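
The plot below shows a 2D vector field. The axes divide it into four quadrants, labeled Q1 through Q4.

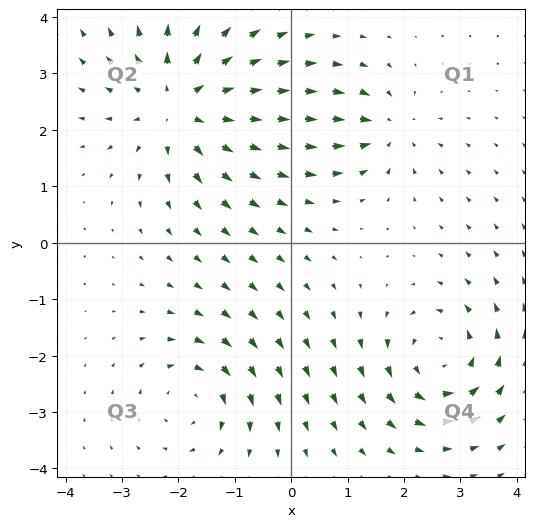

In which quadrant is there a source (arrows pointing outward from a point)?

Q2

The source sits at approximately (-2.0, 2.4), which lies in quadrant Q2. The divergence there is about +5, positive as expected for a source.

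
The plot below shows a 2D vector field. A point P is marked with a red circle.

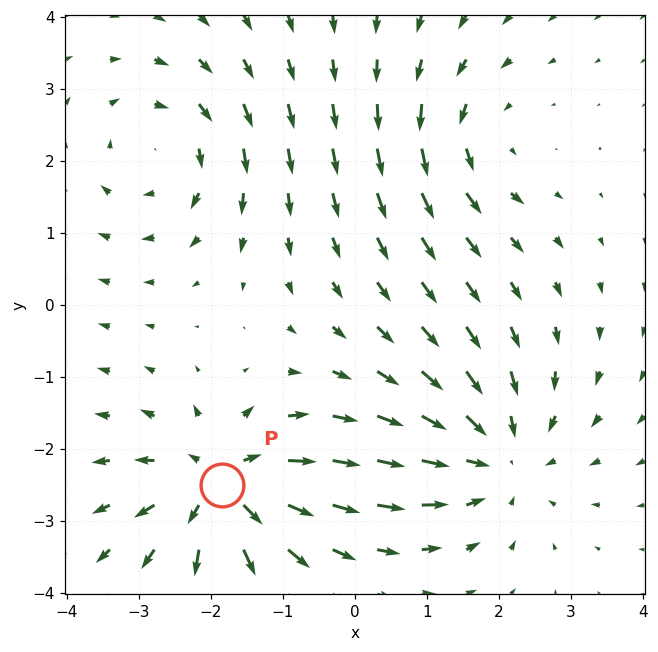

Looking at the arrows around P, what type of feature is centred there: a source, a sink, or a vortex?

At P (-1.8, -2.5) the arrows spread outward. Divergence about +6, curl ≈0 — positive divergence with near-zero curl is a source.

source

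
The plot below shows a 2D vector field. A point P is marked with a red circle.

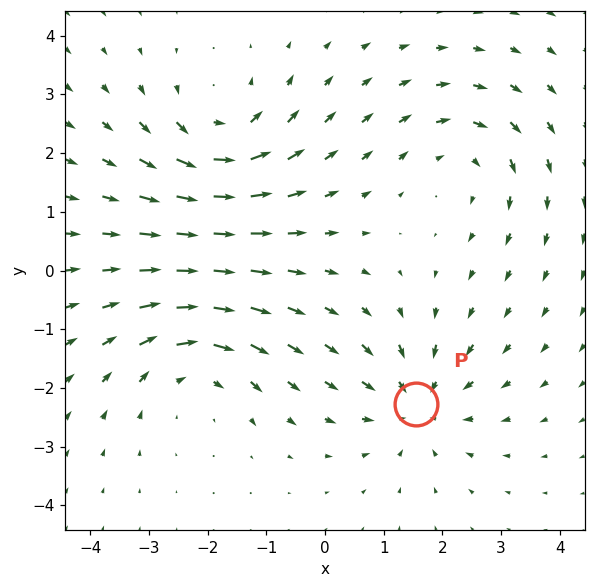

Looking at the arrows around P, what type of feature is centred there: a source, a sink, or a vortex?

sink

At P (1.6, -2.3) the arrows converge inward. Divergence about -4, curl ≈0 — negative divergence with near-zero curl is a sink.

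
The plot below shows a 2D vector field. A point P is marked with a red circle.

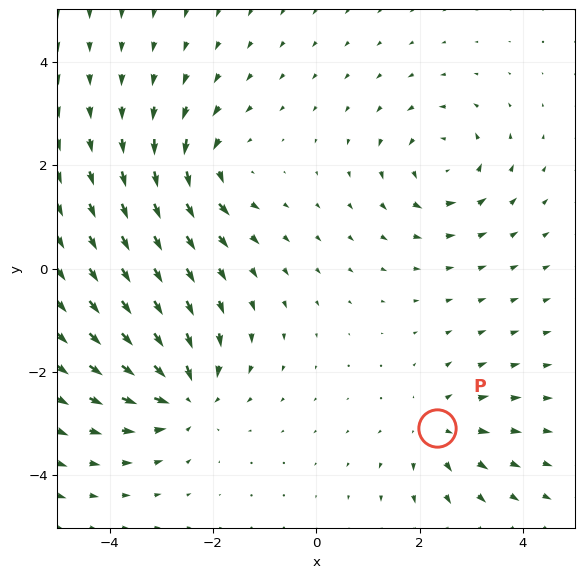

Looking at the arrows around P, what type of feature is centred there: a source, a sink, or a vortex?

source

At P (2.3, -3.1) the arrows spread outward. Divergence about +3, curl ≈0 — positive divergence with near-zero curl is a source.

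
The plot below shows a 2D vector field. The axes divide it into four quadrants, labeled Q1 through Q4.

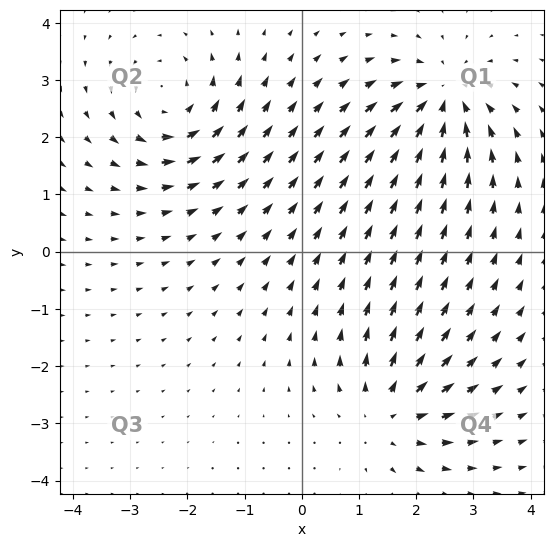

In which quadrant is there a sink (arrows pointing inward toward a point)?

Q1

The sink sits at approximately (2.5, 2.7), which lies in quadrant Q1. The divergence there is about -5, negative as expected for a sink.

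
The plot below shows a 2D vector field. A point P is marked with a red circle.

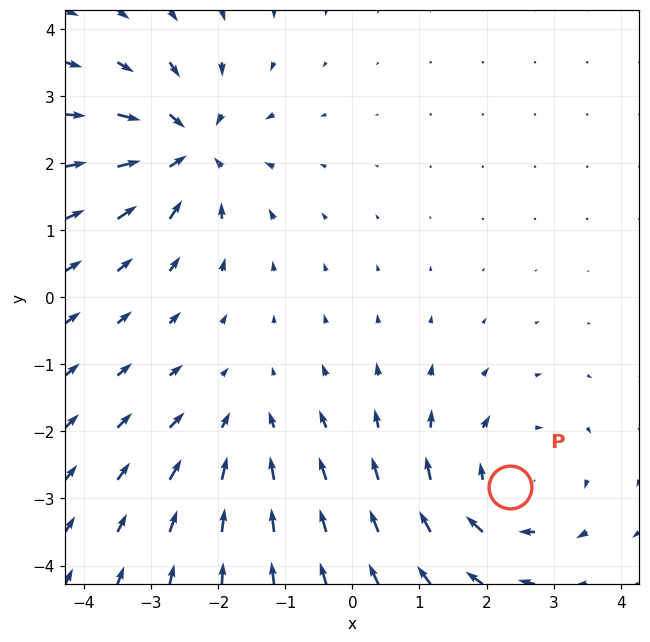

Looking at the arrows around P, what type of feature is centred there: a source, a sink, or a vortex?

vortex

At P (2.4, -2.8) the arrows circulate clockwise. Divergence ≈0, curl about -4 — near-zero divergence with nonzero curl is a vortex.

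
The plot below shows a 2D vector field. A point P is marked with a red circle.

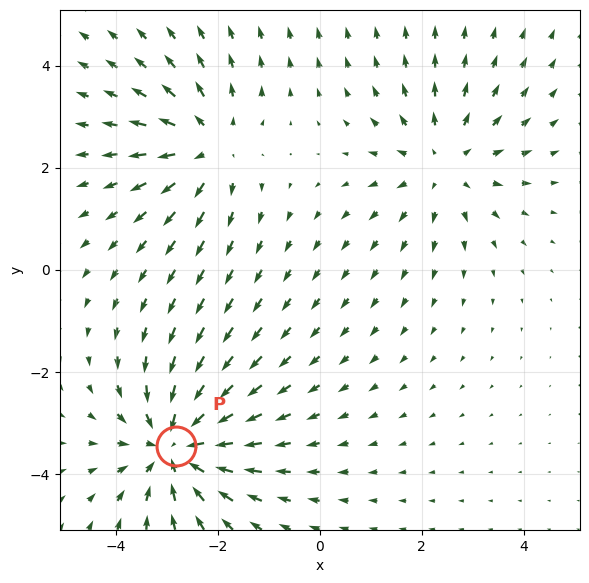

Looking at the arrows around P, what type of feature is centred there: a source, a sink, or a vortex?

At P (-2.8, -3.5) the arrows converge inward. Divergence about -4, curl ≈0 — negative divergence with near-zero curl is a sink.

sink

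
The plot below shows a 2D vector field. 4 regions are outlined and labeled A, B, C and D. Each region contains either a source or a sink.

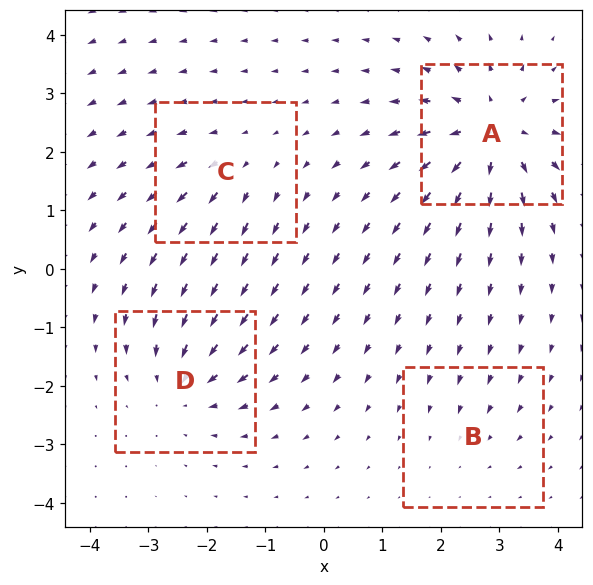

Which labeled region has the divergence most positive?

A

Divergence at each region's feature centre — A: about +7, B: about -2, C: about +3, D: about -5. Region A is most positive.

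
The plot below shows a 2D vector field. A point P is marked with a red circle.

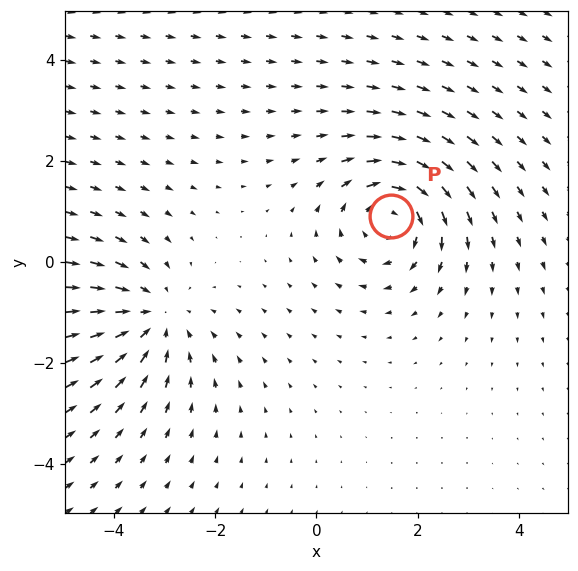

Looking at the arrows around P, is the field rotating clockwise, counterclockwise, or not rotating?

Near P at (1.5, 0.9) the arrows circulate clockwise. The curl (z-component) there is about -4; negative curl means clockwise rotation.

clockwise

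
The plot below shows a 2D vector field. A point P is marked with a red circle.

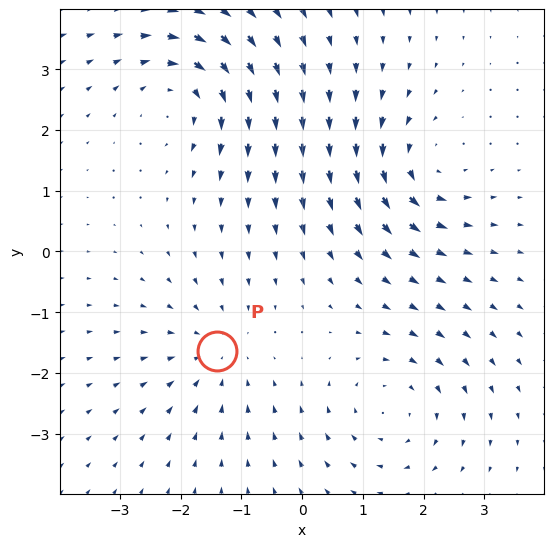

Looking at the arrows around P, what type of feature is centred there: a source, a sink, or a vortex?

At P (-1.4, -1.6) the arrows converge inward. Divergence about -3, curl ≈0 — negative divergence with near-zero curl is a sink.

sink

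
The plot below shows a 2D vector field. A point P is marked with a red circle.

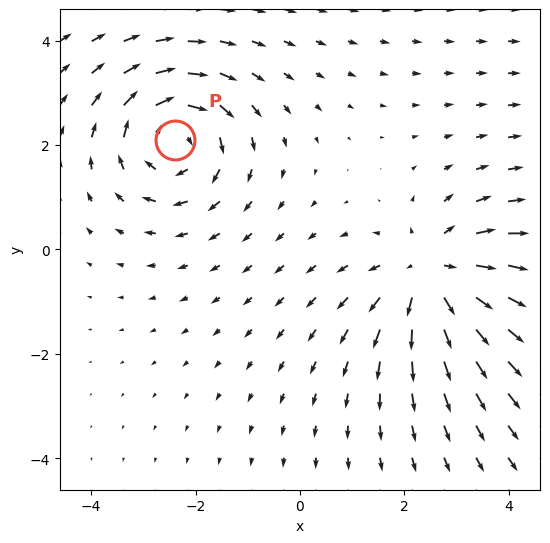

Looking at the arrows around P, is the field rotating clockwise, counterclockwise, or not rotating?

Near P at (-2.4, 2.1) the arrows circulate clockwise. The curl (z-component) there is about -4; negative curl means clockwise rotation.

clockwise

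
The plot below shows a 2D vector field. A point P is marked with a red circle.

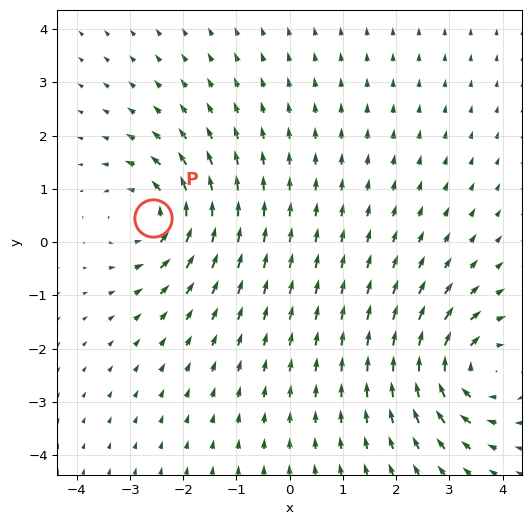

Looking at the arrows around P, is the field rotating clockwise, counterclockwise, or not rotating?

counterclockwise

Near P at (-2.6, 0.5) the arrows circulate counterclockwise. The curl (z-component) there is about +5; positive curl means counterclockwise rotation.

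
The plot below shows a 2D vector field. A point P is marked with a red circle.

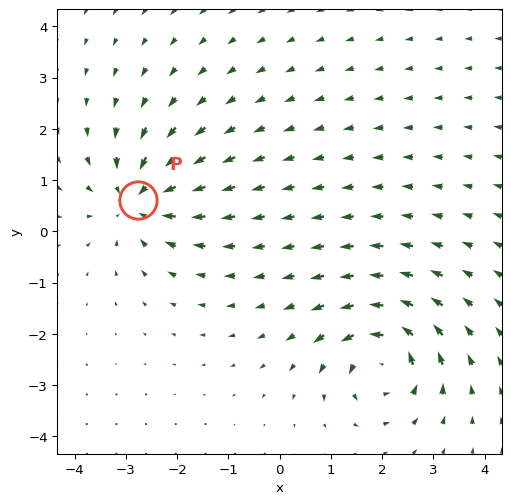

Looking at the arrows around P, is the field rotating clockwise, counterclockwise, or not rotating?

Near P at (-2.8, 0.6) the arrows show no circulation. The curl there is ≈0.

not rotating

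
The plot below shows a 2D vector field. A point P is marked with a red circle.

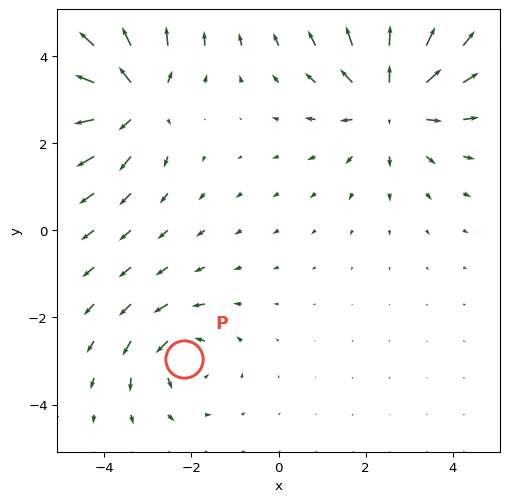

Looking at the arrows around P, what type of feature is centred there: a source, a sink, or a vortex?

vortex

At P (-2.2, -3.0) the arrows circulate counterclockwise. Divergence ≈0, curl about +3 — near-zero divergence with nonzero curl is a vortex.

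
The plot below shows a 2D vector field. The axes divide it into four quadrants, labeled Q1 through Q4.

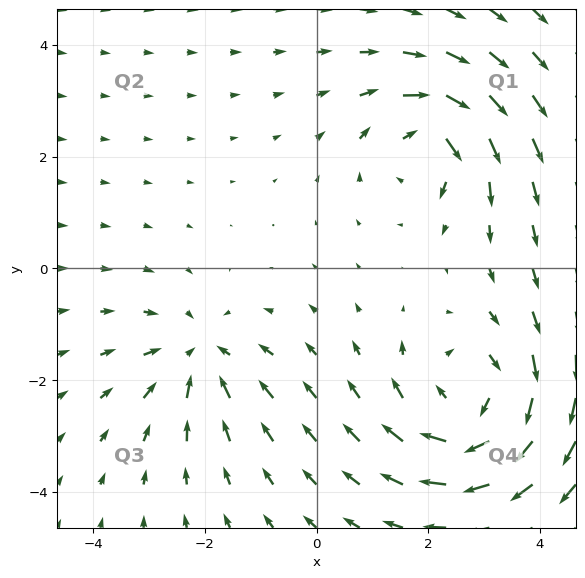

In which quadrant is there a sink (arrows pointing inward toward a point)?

Q3

The sink sits at approximately (-2.1, -1.6), which lies in quadrant Q3. The divergence there is about -3, negative as expected for a sink.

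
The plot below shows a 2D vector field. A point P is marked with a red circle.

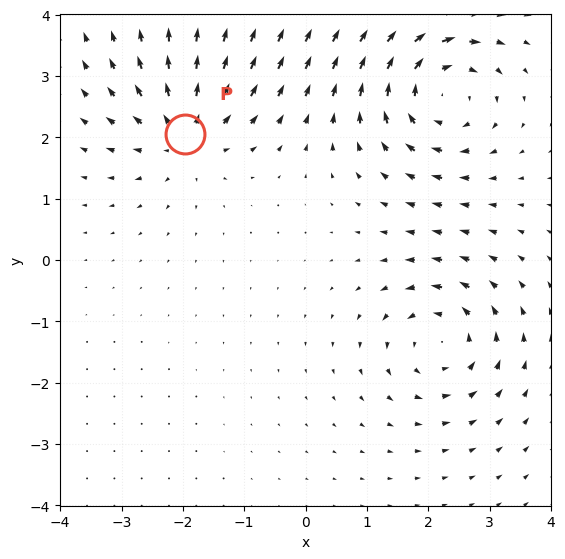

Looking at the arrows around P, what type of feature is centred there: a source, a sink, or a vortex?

source

At P (-2.0, 2.1) the arrows spread outward. Divergence about +4, curl ≈0 — positive divergence with near-zero curl is a source.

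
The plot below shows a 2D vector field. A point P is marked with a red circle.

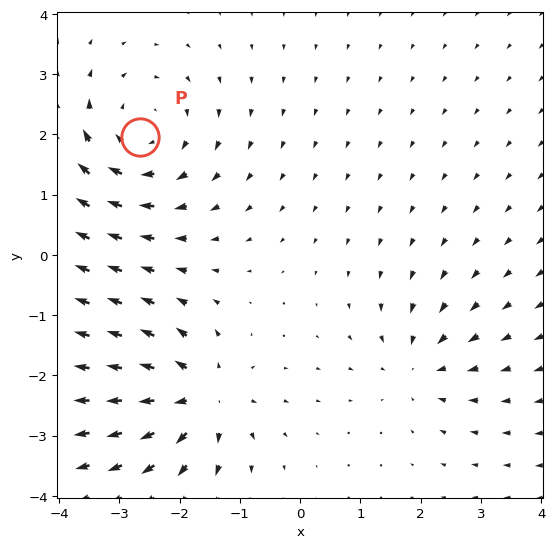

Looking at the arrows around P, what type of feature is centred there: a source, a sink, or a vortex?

vortex

At P (-2.7, 2.0) the arrows circulate clockwise. Divergence ≈0, curl about -4 — near-zero divergence with nonzero curl is a vortex.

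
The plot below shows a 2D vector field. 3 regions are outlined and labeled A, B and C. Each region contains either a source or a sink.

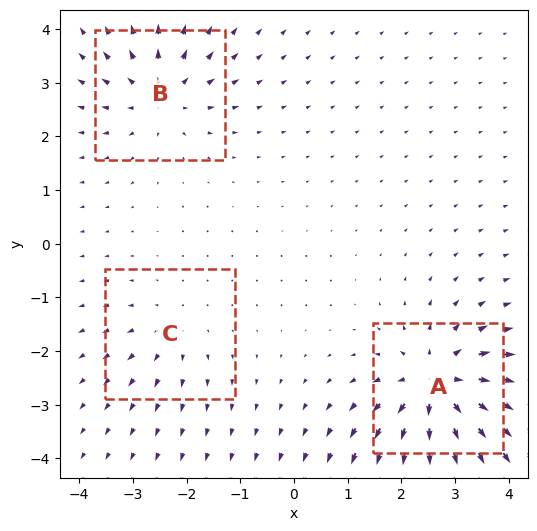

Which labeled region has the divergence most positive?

A

Divergence at each region's feature centre — A: about +6, B: about +4, C: about +2. Region A is most positive.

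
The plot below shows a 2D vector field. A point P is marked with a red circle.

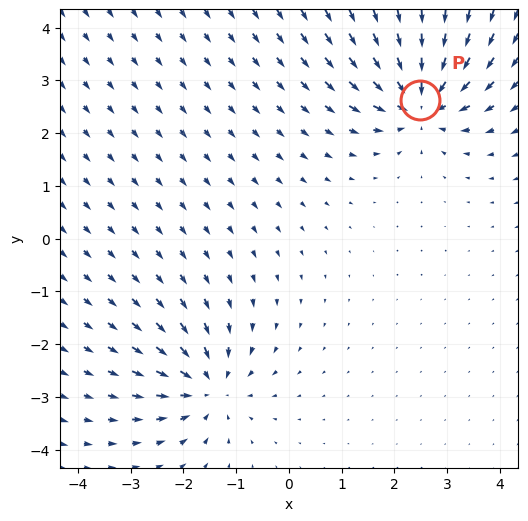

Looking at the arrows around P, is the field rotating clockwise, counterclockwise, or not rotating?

Near P at (2.5, 2.6) the arrows show no circulation. The curl there is ≈0.

not rotating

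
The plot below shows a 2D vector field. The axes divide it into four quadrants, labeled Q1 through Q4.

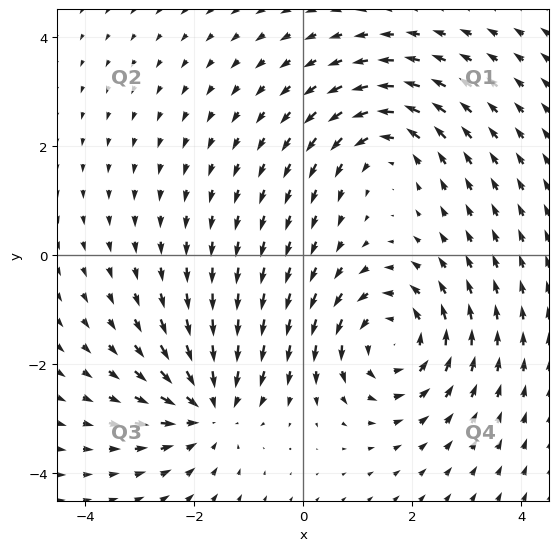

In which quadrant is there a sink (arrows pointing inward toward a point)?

Q3

The sink sits at approximately (-1.7, -2.8), which lies in quadrant Q3. The divergence there is about -4, negative as expected for a sink.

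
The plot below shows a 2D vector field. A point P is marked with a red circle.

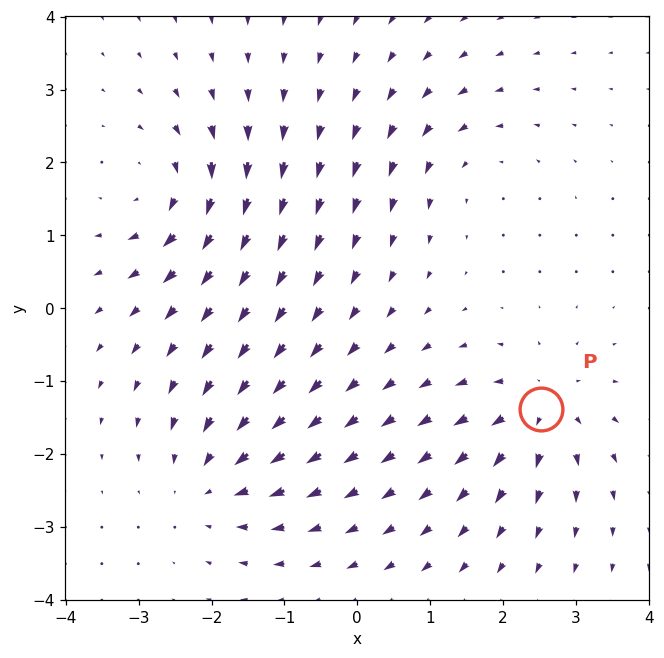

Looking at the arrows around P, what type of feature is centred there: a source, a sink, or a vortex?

source

At P (2.5, -1.4) the arrows spread outward. Divergence about +6, curl ≈0 — positive divergence with near-zero curl is a source.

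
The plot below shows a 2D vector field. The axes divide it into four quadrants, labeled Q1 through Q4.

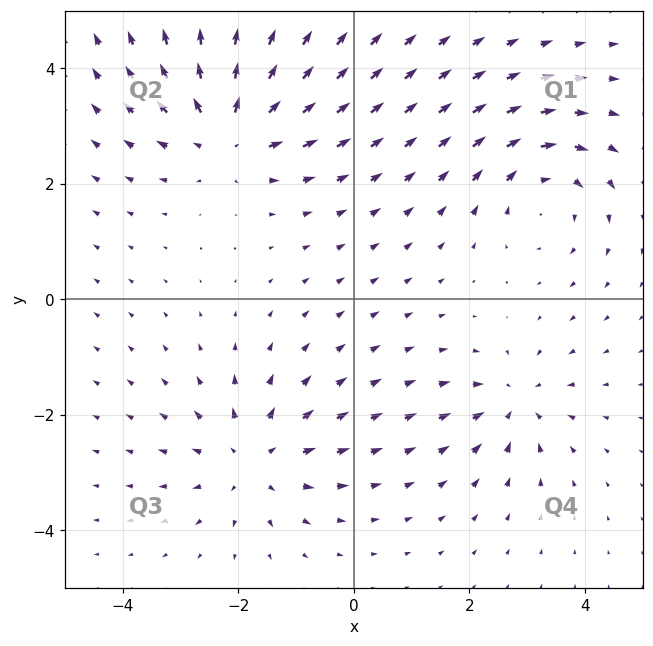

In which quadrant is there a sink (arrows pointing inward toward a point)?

Q4

The sink sits at approximately (2.8, -1.8), which lies in quadrant Q4. The divergence there is about -4, negative as expected for a sink.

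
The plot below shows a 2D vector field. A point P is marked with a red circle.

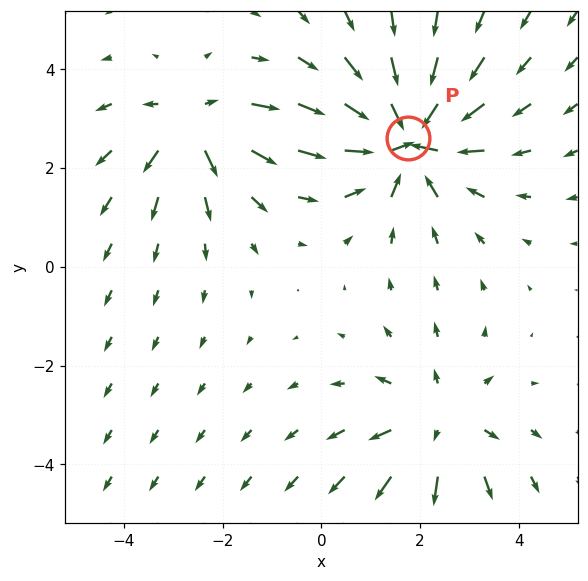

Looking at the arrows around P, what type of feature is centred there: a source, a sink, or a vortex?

At P (1.8, 2.6) the arrows converge inward. Divergence about -5, curl ≈0 — negative divergence with near-zero curl is a sink.

sink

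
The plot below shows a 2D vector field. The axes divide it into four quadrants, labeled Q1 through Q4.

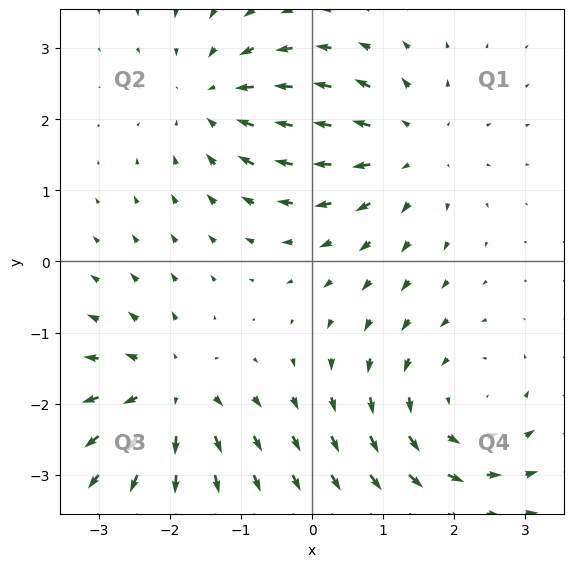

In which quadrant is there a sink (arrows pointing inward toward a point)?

Q2

The sink sits at approximately (-1.3, 2.3), which lies in quadrant Q2. The divergence there is about -4, negative as expected for a sink.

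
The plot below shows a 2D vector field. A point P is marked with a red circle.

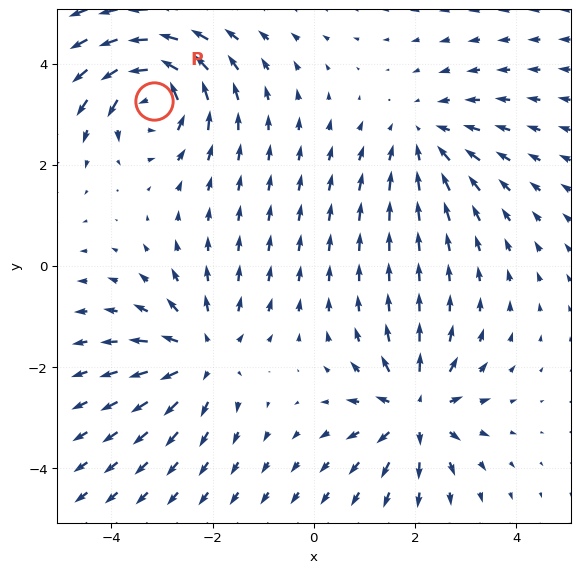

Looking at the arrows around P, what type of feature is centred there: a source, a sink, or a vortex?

At P (-3.2, 3.3) the arrows circulate counterclockwise. Divergence ≈0, curl about +5 — near-zero divergence with nonzero curl is a vortex.

vortex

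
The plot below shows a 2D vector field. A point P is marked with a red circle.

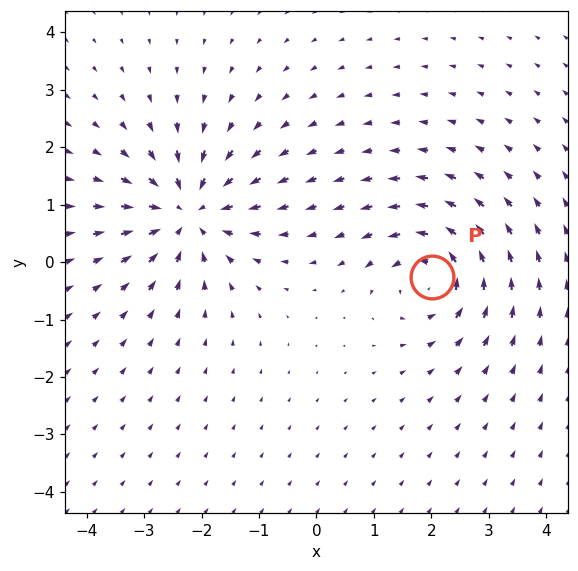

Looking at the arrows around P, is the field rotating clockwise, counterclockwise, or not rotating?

counterclockwise

Near P at (2.0, -0.3) the arrows circulate counterclockwise. The curl (z-component) there is about +5; positive curl means counterclockwise rotation.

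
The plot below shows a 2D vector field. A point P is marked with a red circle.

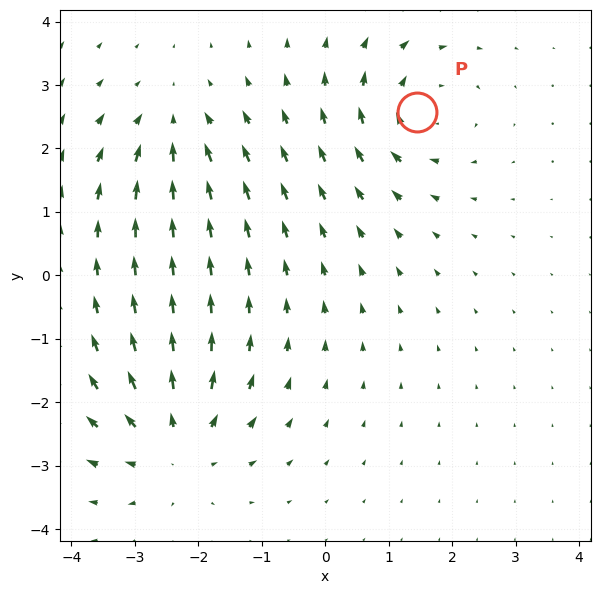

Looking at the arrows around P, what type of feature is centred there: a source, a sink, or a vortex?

At P (1.5, 2.6) the arrows circulate clockwise. Divergence ≈0, curl about -4 — near-zero divergence with nonzero curl is a vortex.

vortex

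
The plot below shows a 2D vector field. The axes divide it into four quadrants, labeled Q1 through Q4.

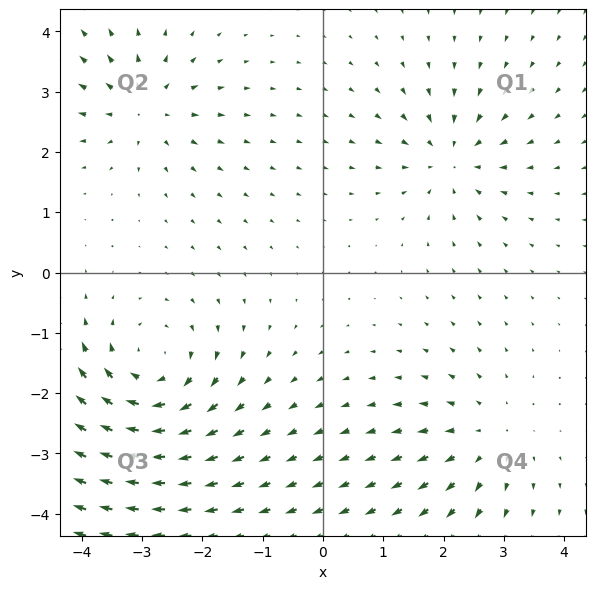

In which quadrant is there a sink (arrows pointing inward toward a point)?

Q1

The sink sits at approximately (2.1, 1.9), which lies in quadrant Q1. The divergence there is about -4, negative as expected for a sink.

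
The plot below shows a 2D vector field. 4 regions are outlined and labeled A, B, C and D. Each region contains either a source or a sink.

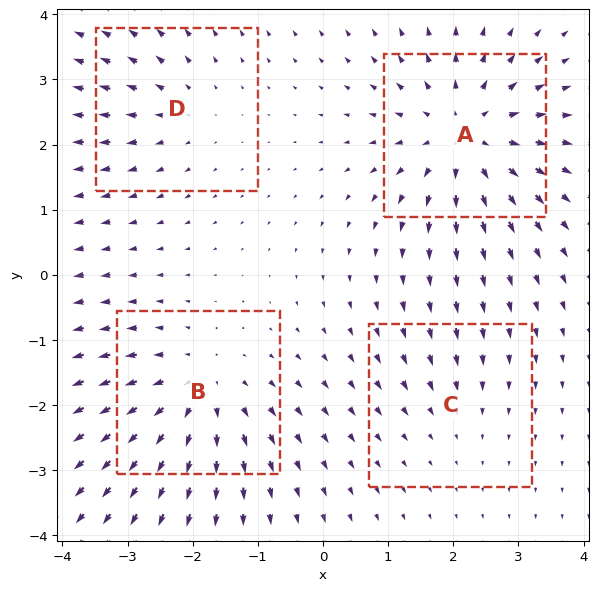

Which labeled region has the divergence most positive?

Divergence at each region's feature centre — A: about +6, B: about +5, C: about -2, D: about +3. Region A is most positive.

A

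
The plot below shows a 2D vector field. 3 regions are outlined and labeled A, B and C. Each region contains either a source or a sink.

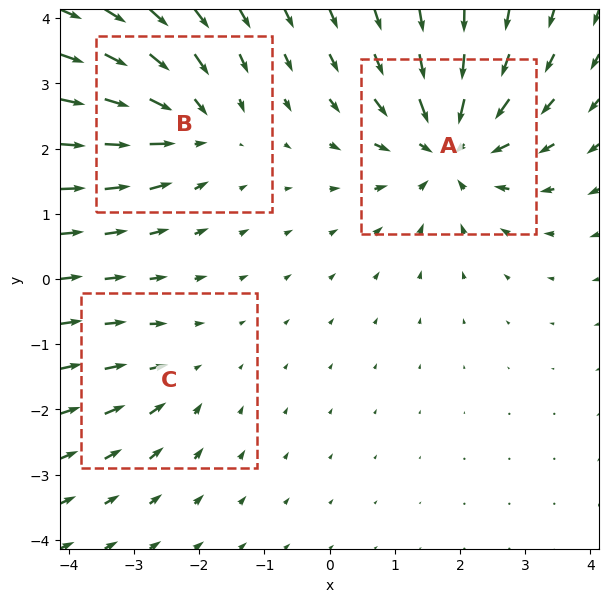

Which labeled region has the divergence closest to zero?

C

Divergence at each region's feature centre — A: about -5, B: about -4, C: about -2. Region C is closest to zero.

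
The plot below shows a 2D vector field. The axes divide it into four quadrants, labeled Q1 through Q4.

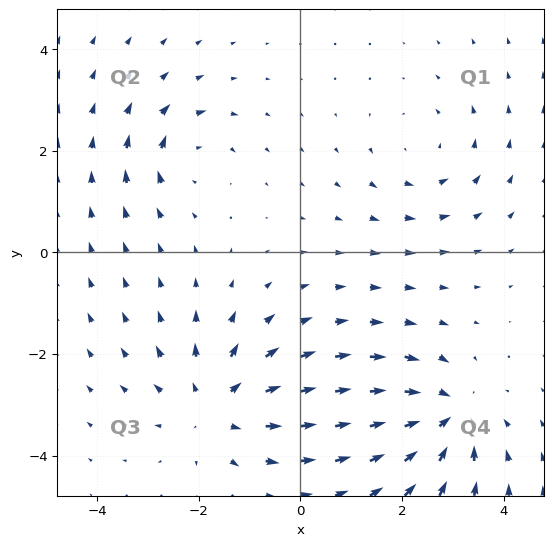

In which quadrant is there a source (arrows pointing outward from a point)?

Q3

The source sits at approximately (-1.6, -3.0), which lies in quadrant Q3. The divergence there is about +4, positive as expected for a source.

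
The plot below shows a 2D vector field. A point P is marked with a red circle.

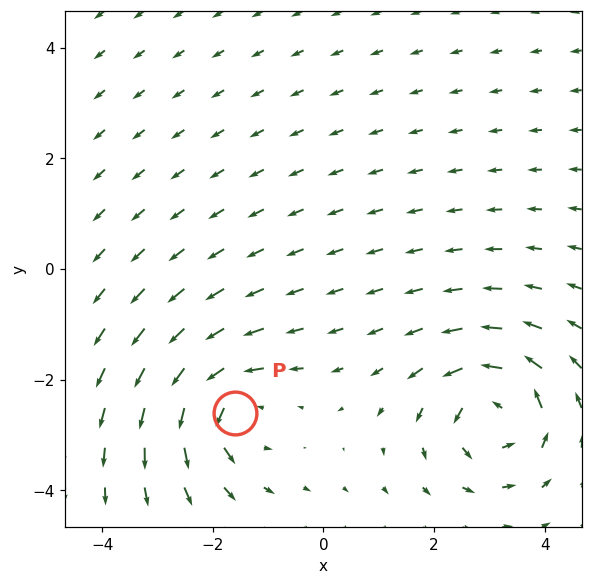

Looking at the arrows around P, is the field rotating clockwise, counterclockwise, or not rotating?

counterclockwise

Near P at (-1.6, -2.6) the arrows circulate counterclockwise. The curl (z-component) there is about +3; positive curl means counterclockwise rotation.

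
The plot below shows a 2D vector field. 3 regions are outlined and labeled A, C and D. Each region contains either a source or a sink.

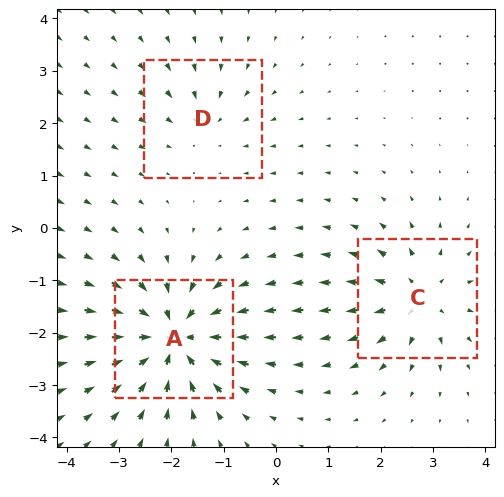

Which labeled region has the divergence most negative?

A

Divergence at each region's feature centre — A: about -6, C: about +4, D: about -2. Region A is most negative.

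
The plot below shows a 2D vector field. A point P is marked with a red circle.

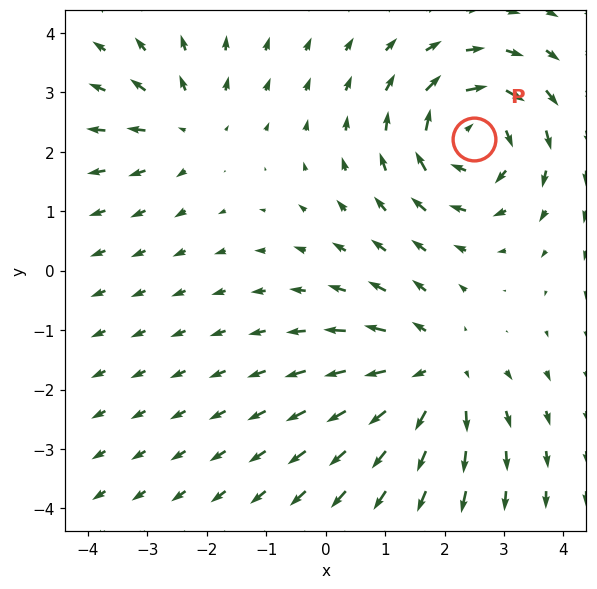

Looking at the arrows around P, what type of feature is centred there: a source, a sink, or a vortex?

vortex

At P (2.5, 2.2) the arrows circulate clockwise. Divergence ≈0, curl about -5 — near-zero divergence with nonzero curl is a vortex.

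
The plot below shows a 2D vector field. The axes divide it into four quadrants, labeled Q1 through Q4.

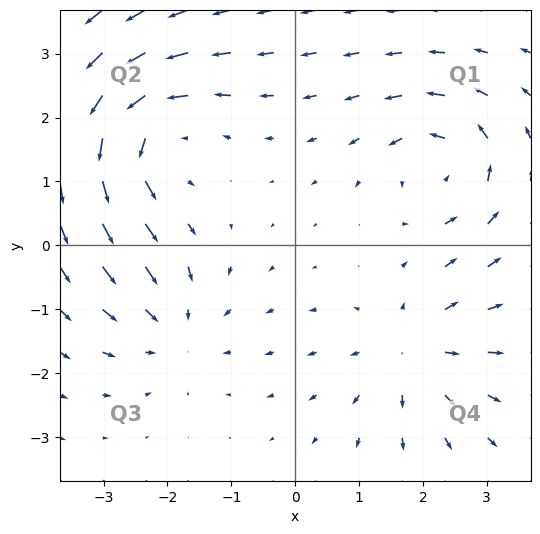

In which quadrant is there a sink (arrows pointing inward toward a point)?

The sink sits at approximately (-1.9, -1.3), which lies in quadrant Q3. The divergence there is about -3, negative as expected for a sink.

Q3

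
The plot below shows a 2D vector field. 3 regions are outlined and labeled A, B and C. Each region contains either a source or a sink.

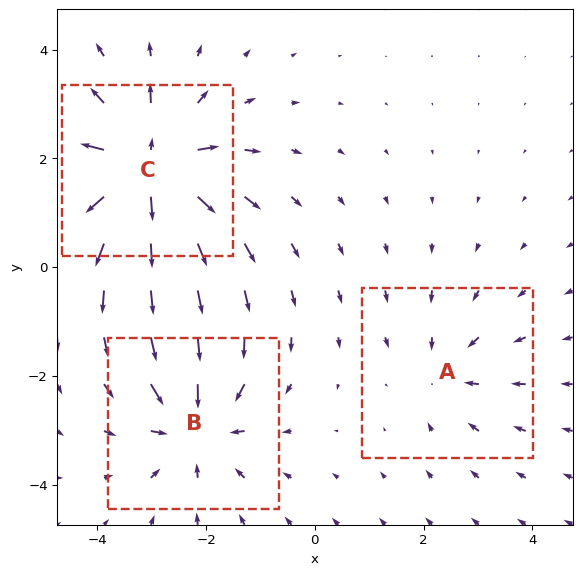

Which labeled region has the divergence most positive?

Divergence at each region's feature centre — A: about -2, B: about -4, C: about +5. Region C is most positive.

C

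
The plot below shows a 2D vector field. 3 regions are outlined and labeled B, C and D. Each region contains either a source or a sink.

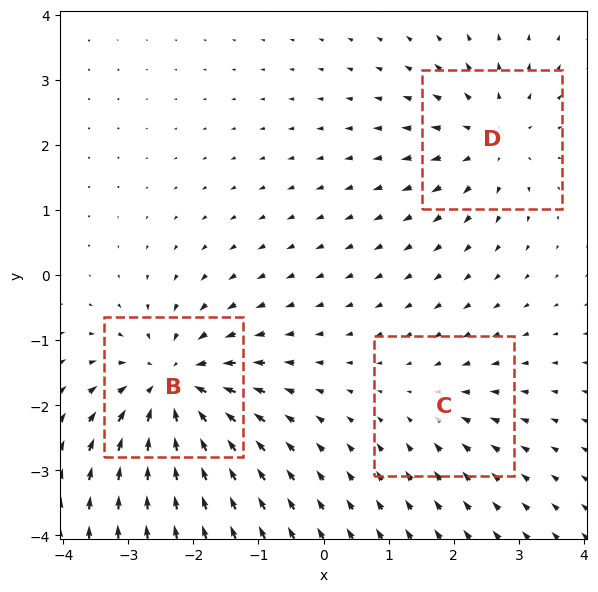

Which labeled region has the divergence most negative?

B

Divergence at each region's feature centre — B: about -5, C: about -2, D: about +4. Region B is most negative.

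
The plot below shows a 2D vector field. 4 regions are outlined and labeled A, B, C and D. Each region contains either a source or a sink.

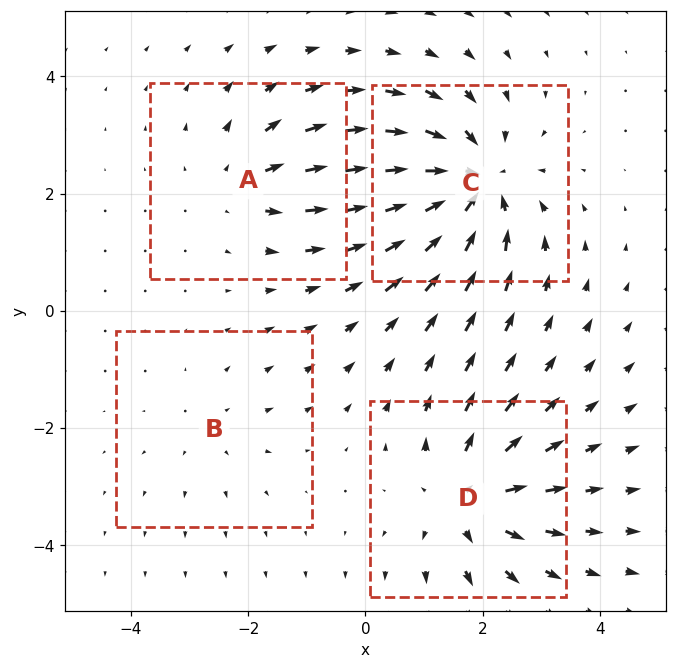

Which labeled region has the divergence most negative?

C

Divergence at each region's feature centre — A: about +3, B: about +2, C: about -6, D: about +5. Region C is most negative.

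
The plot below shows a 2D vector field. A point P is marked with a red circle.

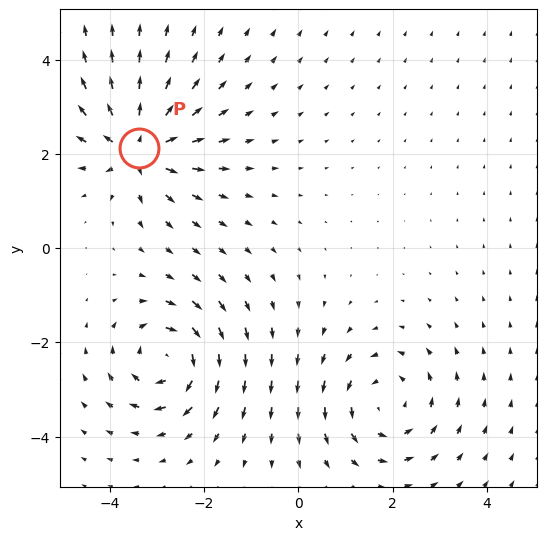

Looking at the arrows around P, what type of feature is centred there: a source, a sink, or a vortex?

At P (-3.4, 2.1) the arrows spread outward. Divergence about +6, curl ≈0 — positive divergence with near-zero curl is a source.

source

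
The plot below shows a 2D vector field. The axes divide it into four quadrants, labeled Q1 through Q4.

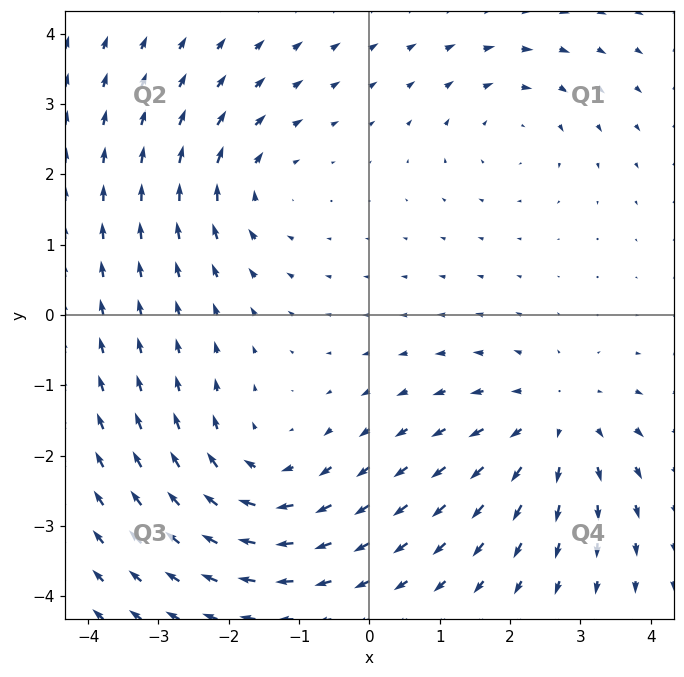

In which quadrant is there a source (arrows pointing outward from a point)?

Q4

The source sits at approximately (2.7, -1.5), which lies in quadrant Q4. The divergence there is about +4, positive as expected for a source.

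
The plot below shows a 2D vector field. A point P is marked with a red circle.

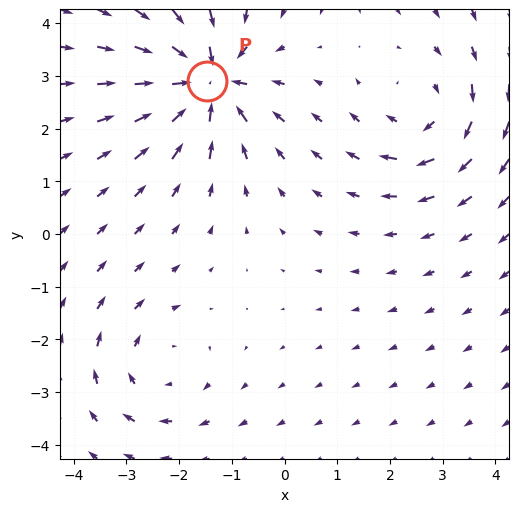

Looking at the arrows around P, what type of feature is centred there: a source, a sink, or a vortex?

At P (-1.5, 2.9) the arrows converge inward. Divergence about -6, curl ≈0 — negative divergence with near-zero curl is a sink.

sink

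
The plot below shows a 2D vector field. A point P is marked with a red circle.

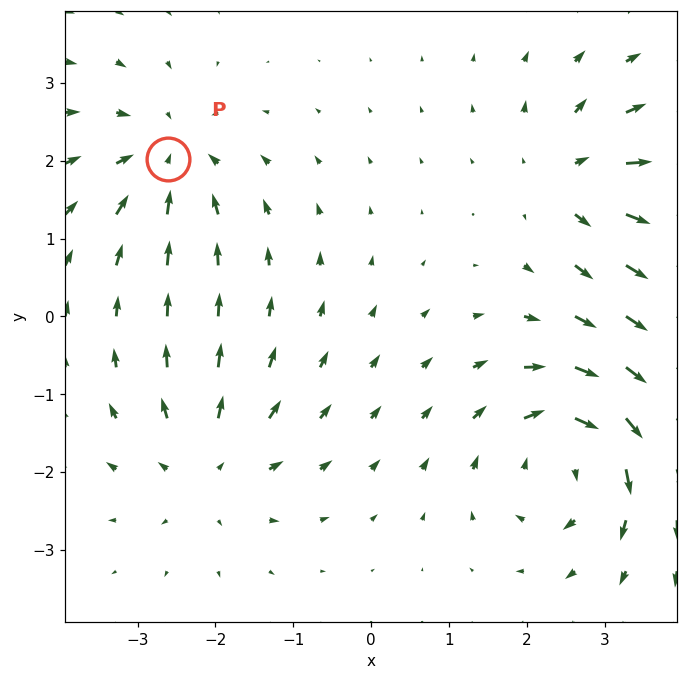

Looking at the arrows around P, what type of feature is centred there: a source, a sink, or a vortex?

sink

At P (-2.6, 2.0) the arrows converge inward. Divergence about -5, curl ≈0 — negative divergence with near-zero curl is a sink.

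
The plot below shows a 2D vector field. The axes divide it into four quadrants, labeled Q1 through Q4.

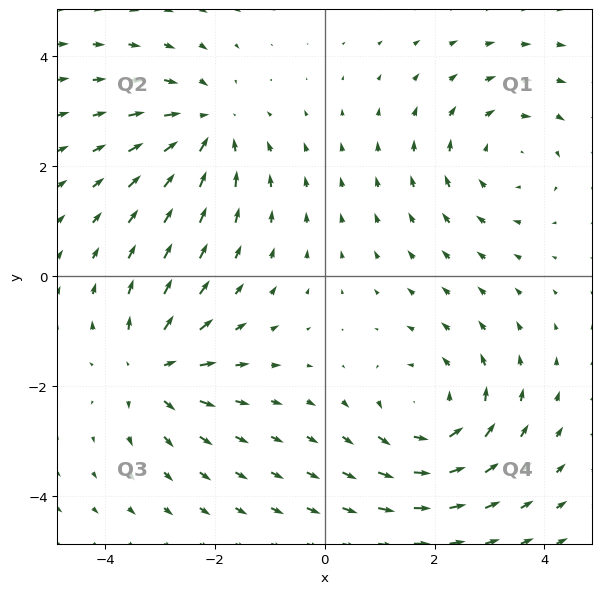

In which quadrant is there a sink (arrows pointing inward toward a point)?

The sink sits at approximately (-2.1, 2.7), which lies in quadrant Q2. The divergence there is about -4, negative as expected for a sink.

Q2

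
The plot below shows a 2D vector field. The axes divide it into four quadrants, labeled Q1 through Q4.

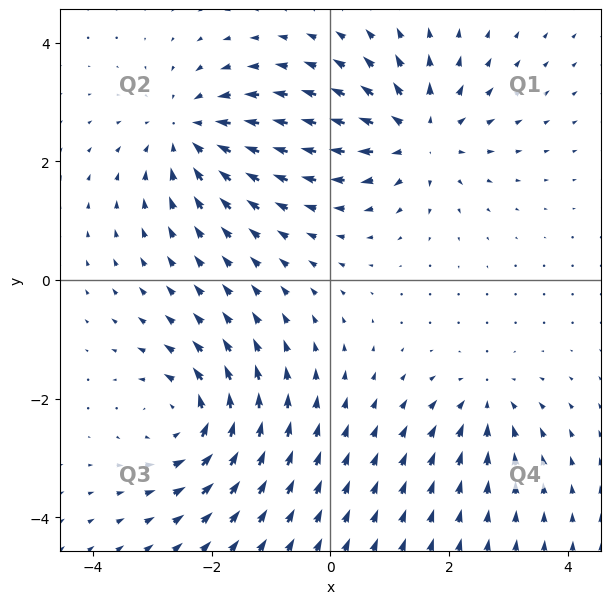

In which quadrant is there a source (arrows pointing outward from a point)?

The source sits at approximately (1.5, 2.4), which lies in quadrant Q1. The divergence there is about +5, positive as expected for a source.

Q1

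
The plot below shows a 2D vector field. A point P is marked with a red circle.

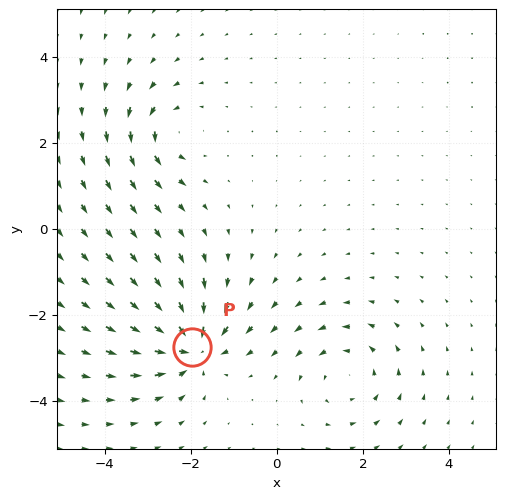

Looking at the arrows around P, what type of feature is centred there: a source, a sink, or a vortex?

At P (-2.0, -2.7) the arrows converge inward. Divergence about -7, curl ≈0 — negative divergence with near-zero curl is a sink.

sink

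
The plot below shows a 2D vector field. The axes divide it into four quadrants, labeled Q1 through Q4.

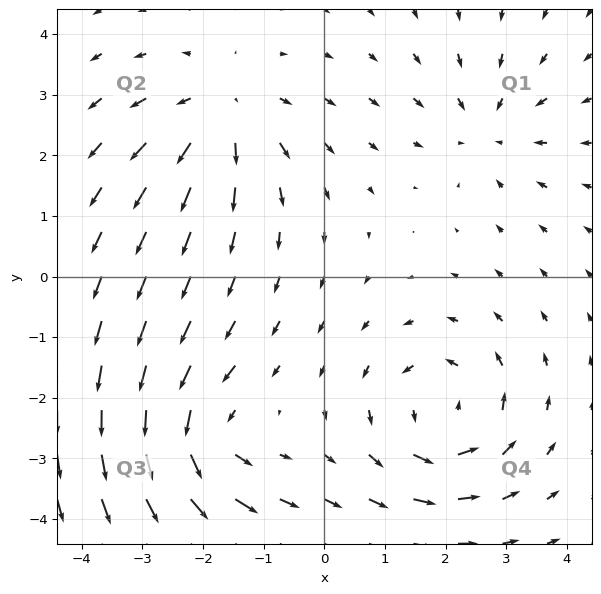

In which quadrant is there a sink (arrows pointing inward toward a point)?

Q1

The sink sits at approximately (2.7, 2.4), which lies in quadrant Q1. The divergence there is about -3, negative as expected for a sink.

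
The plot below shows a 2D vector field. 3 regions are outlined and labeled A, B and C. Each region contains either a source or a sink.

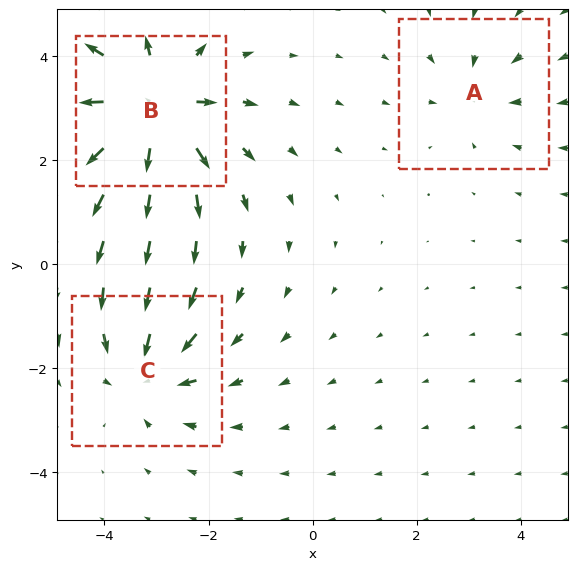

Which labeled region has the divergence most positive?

Divergence at each region's feature centre — A: about -2, B: about +6, C: about -4. Region B is most positive.

B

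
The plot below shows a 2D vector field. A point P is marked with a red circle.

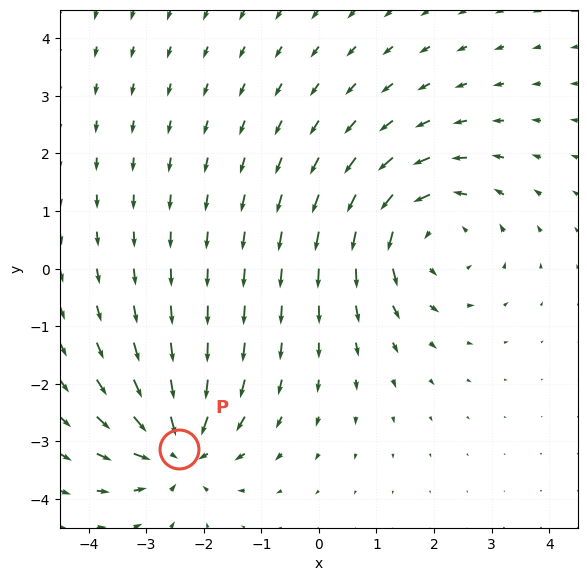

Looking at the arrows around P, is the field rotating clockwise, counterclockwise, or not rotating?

Near P at (-2.4, -3.1) the arrows show no circulation. The curl there is ≈0.

not rotating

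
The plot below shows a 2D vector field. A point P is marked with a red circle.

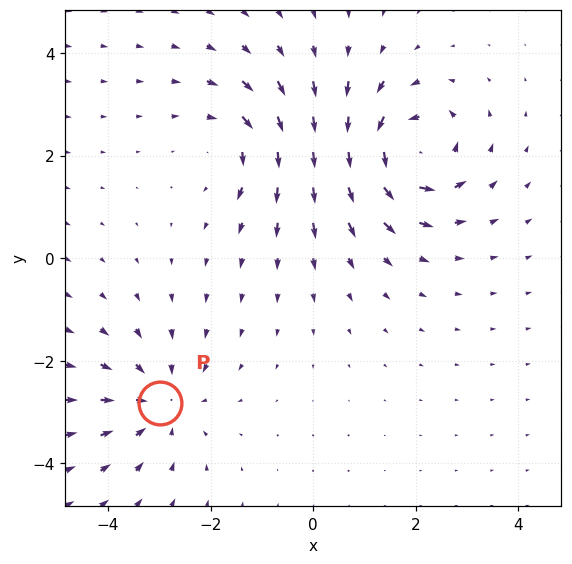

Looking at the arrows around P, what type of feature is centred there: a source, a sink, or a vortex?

At P (-3.0, -2.8) the arrows converge inward. Divergence about -3, curl ≈0 — negative divergence with near-zero curl is a sink.

sink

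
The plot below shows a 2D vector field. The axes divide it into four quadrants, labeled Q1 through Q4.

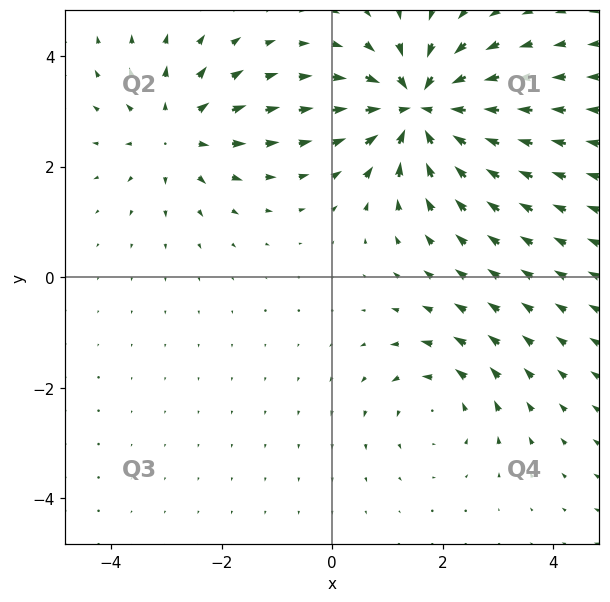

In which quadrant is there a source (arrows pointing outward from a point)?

Q2

The source sits at approximately (-2.8, 2.6), which lies in quadrant Q2. The divergence there is about +3, positive as expected for a source.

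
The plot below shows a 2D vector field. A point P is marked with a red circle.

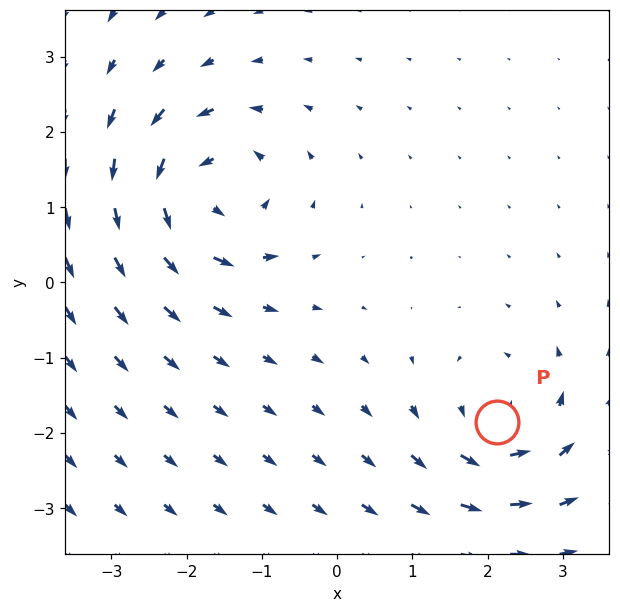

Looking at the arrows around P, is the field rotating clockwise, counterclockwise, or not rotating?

Near P at (2.1, -1.9) the arrows circulate counterclockwise. The curl (z-component) there is about +3; positive curl means counterclockwise rotation.

counterclockwise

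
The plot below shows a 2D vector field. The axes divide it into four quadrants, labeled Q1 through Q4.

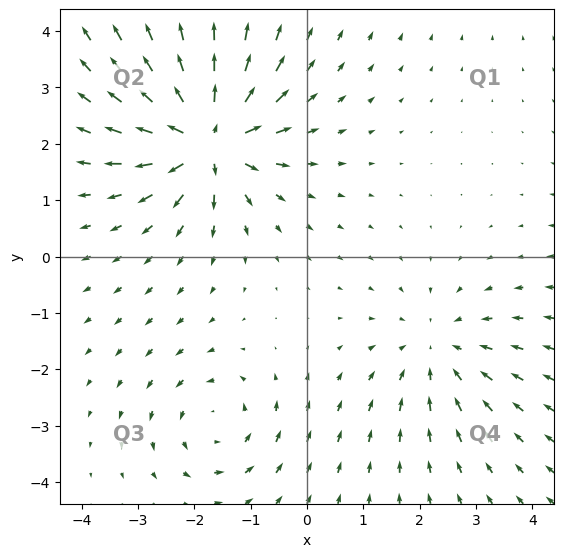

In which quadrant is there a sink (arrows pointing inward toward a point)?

Q4

The sink sits at approximately (2.3, -1.6), which lies in quadrant Q4. The divergence there is about -3, negative as expected for a sink.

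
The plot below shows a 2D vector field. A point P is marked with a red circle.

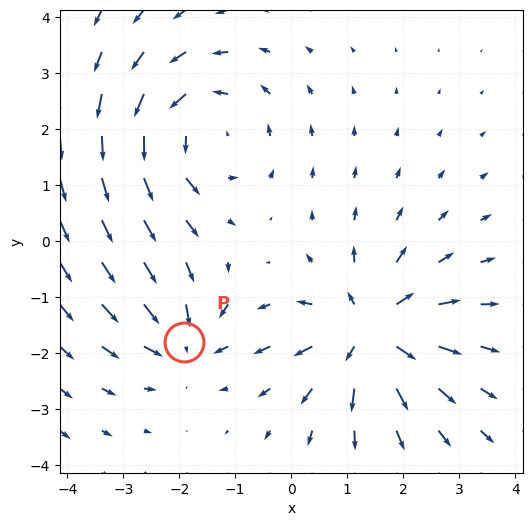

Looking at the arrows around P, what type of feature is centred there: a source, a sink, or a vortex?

At P (-1.9, -1.8) the arrows converge inward. Divergence about -4, curl ≈0 — negative divergence with near-zero curl is a sink.

sink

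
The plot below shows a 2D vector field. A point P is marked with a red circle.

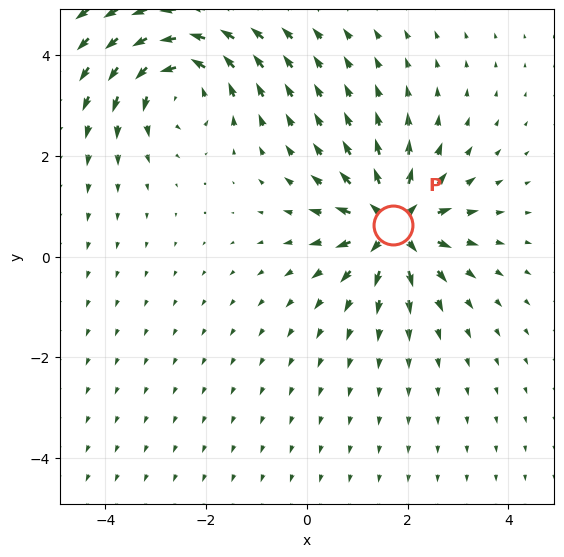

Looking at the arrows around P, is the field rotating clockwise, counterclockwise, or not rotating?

Near P at (1.7, 0.6) the arrows show no circulation. The curl there is ≈0.

not rotating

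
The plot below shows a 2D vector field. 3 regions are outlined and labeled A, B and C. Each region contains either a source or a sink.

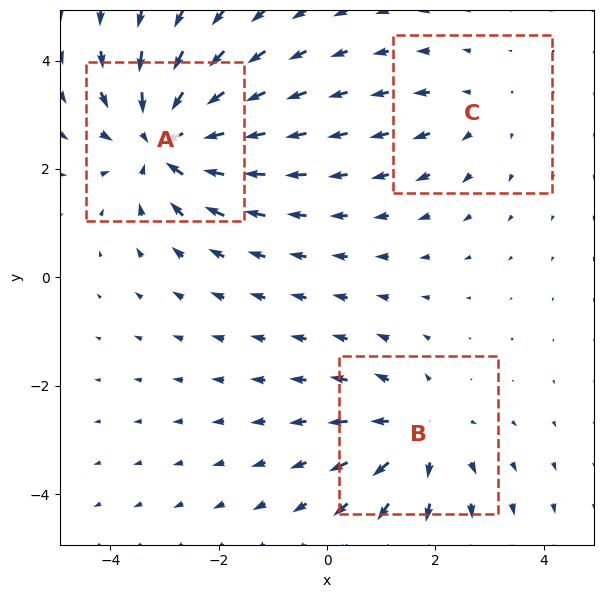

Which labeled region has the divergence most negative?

Divergence at each region's feature centre — A: about -5, B: about +3, C: about +2. Region A is most negative.

A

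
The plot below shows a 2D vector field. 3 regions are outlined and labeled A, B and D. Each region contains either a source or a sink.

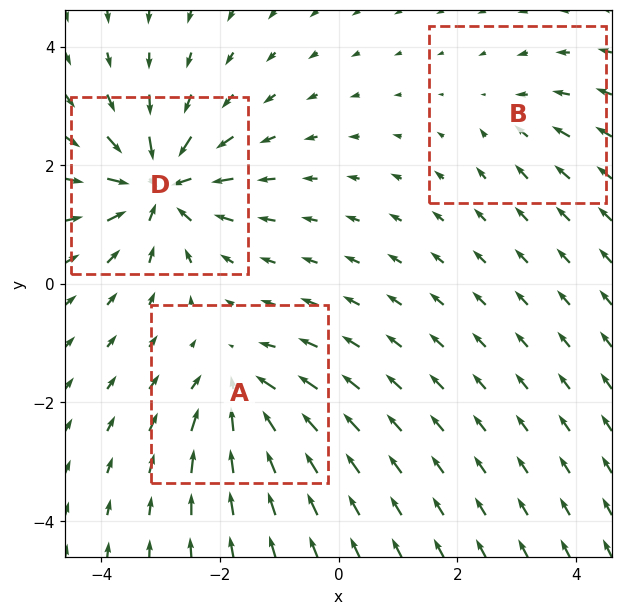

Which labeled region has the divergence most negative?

Divergence at each region's feature centre — A: about -4, B: about -2, D: about -7. Region D is most negative.

D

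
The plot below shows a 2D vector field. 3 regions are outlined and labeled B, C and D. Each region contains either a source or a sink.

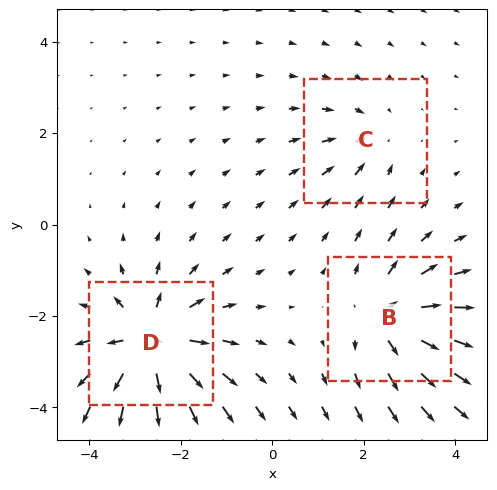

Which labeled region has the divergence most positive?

Divergence at each region's feature centre — B: about +4, C: about -2, D: about +6. Region D is most positive.

D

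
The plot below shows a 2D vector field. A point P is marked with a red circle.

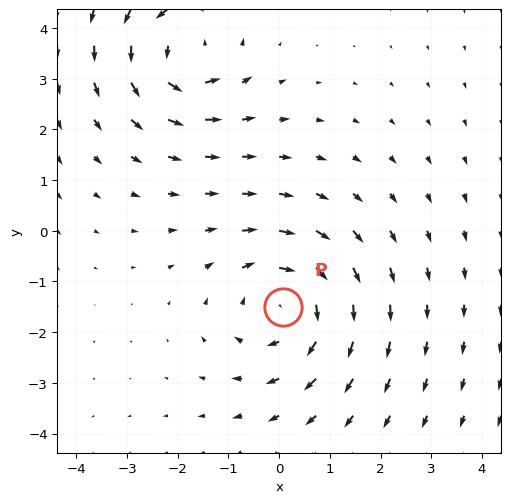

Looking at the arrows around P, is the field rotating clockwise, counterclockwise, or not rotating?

clockwise

Near P at (0.1, -1.5) the arrows circulate clockwise. The curl (z-component) there is about -3; negative curl means clockwise rotation.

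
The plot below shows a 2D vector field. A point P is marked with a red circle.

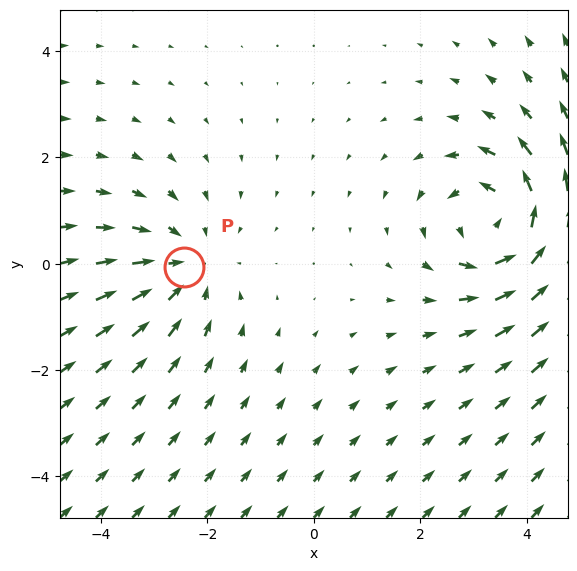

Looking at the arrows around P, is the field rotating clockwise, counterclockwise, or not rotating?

Near P at (-2.4, -0.1) the arrows show no circulation. The curl there is ≈0.

not rotating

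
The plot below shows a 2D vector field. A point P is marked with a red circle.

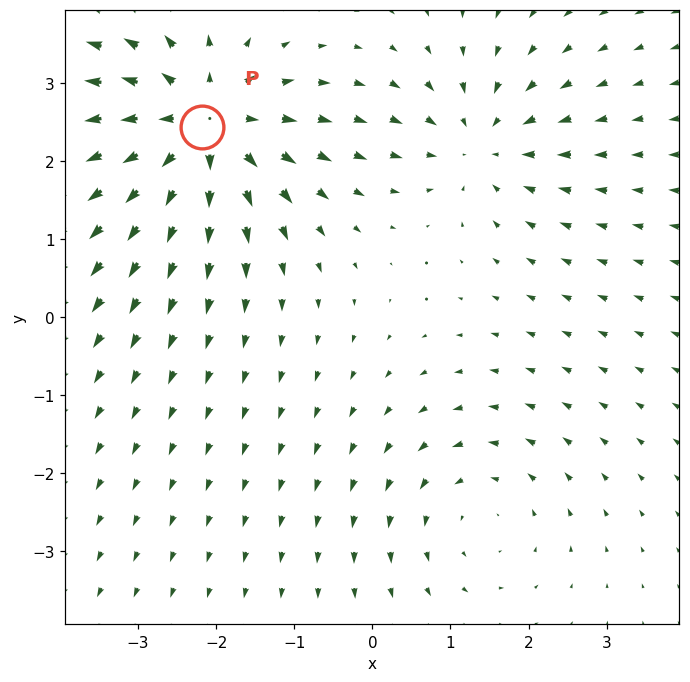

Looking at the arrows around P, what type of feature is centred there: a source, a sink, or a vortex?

At P (-2.2, 2.4) the arrows spread outward. Divergence about +6, curl ≈0 — positive divergence with near-zero curl is a source.

source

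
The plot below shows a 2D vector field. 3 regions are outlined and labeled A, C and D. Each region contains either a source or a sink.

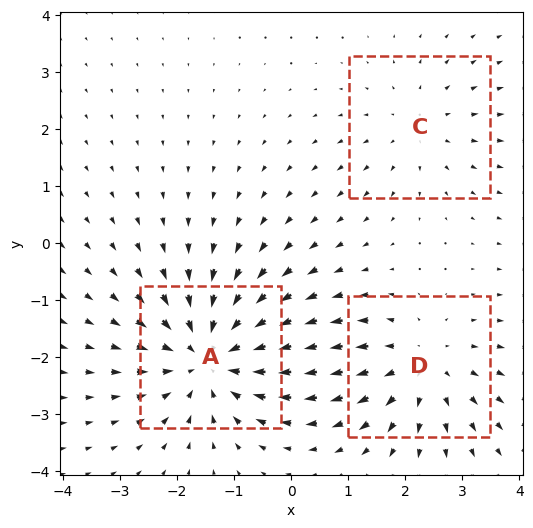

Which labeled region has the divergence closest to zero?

C

Divergence at each region's feature centre — A: about -4, C: about +2, D: about +3. Region C is closest to zero.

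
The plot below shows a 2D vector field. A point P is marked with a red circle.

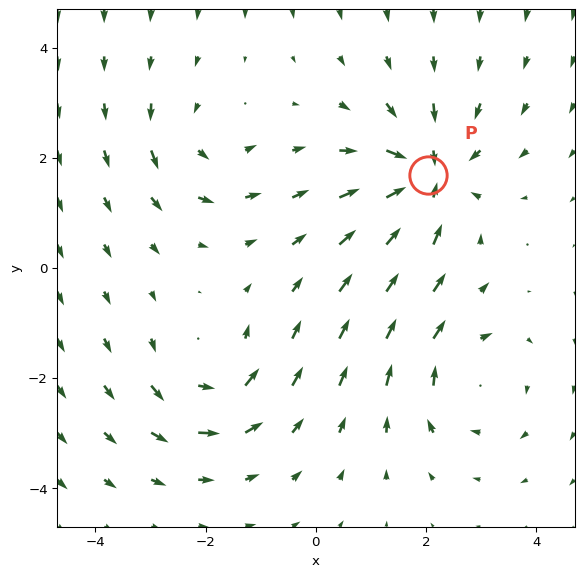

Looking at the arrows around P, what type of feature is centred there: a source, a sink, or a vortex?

At P (2.0, 1.7) the arrows converge inward. Divergence about -6, curl ≈0 — negative divergence with near-zero curl is a sink.

sink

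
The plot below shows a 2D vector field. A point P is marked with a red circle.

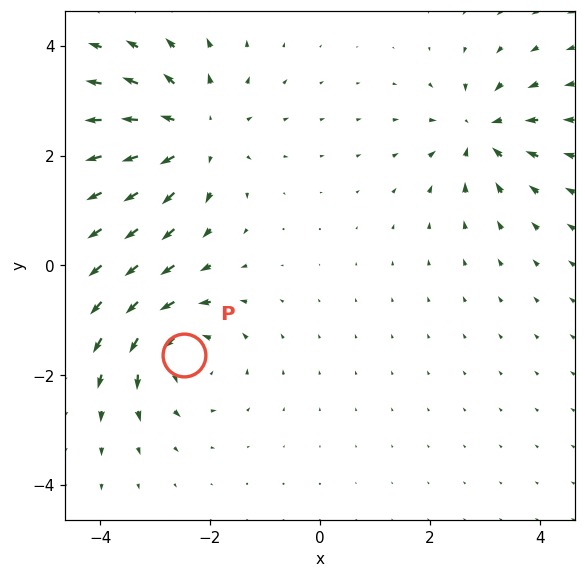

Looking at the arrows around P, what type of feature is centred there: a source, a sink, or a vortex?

vortex

At P (-2.5, -1.6) the arrows circulate counterclockwise. Divergence ≈0, curl about +5 — near-zero divergence with nonzero curl is a vortex.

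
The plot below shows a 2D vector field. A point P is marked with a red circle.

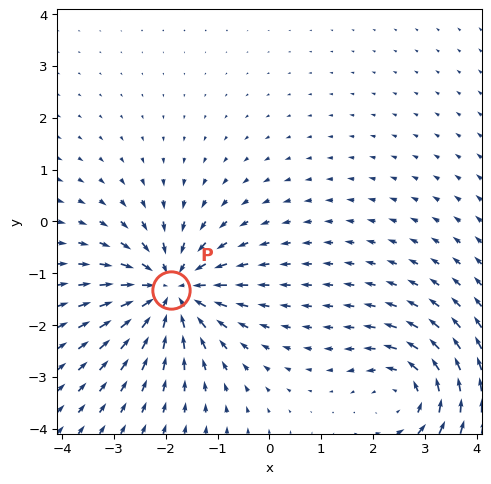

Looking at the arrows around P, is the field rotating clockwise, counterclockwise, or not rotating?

not rotating

Near P at (-1.9, -1.3) the arrows show no circulation. The curl there is ≈0.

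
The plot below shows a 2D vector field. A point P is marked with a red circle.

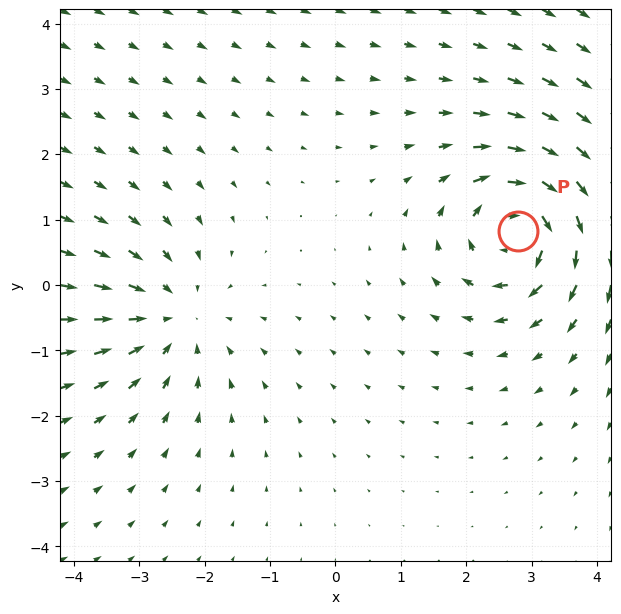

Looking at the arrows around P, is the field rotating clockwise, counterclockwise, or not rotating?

clockwise

Near P at (2.8, 0.8) the arrows circulate clockwise. The curl (z-component) there is about -6; negative curl means clockwise rotation.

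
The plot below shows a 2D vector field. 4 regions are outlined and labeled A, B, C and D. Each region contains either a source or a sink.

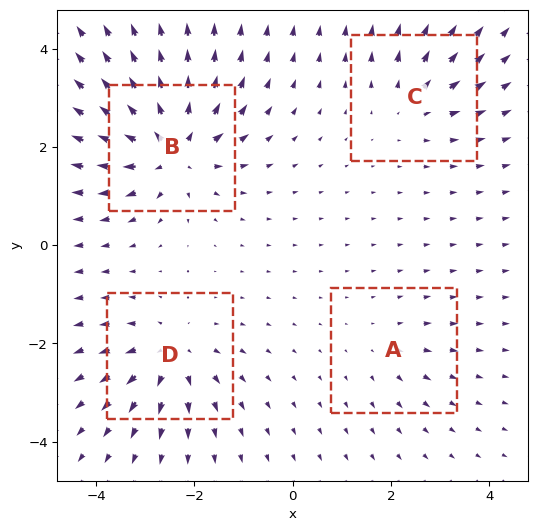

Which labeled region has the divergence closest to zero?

Divergence at each region's feature centre — A: about +2, B: about +8, C: about +4, D: about +5. Region A is closest to zero.

A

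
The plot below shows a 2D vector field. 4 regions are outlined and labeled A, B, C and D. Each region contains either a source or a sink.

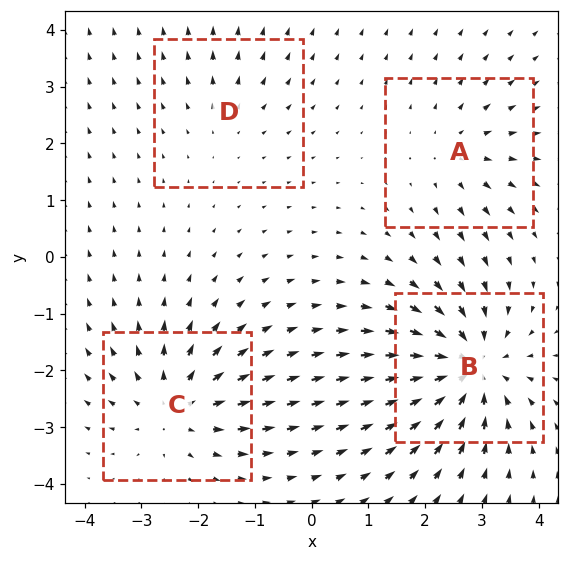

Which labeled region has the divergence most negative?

B

Divergence at each region's feature centre — A: about +3, B: about -7, C: about +5, D: about +2. Region B is most negative.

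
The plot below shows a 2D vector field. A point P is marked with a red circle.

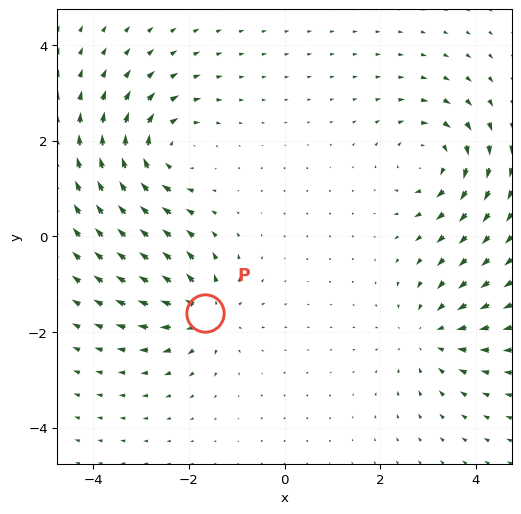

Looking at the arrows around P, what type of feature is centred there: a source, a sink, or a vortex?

source

At P (-1.7, -1.6) the arrows spread outward. Divergence about +5, curl ≈0 — positive divergence with near-zero curl is a source.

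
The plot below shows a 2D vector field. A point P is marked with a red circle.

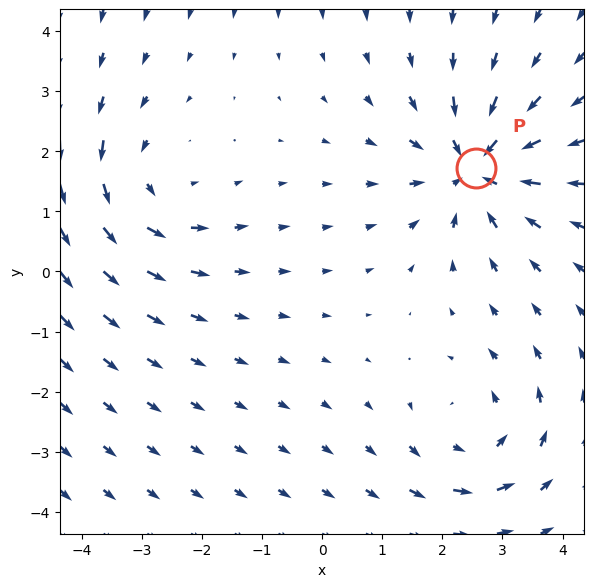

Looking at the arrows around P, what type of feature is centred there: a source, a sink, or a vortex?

sink

At P (2.6, 1.7) the arrows converge inward. Divergence about -4, curl ≈0 — negative divergence with near-zero curl is a sink.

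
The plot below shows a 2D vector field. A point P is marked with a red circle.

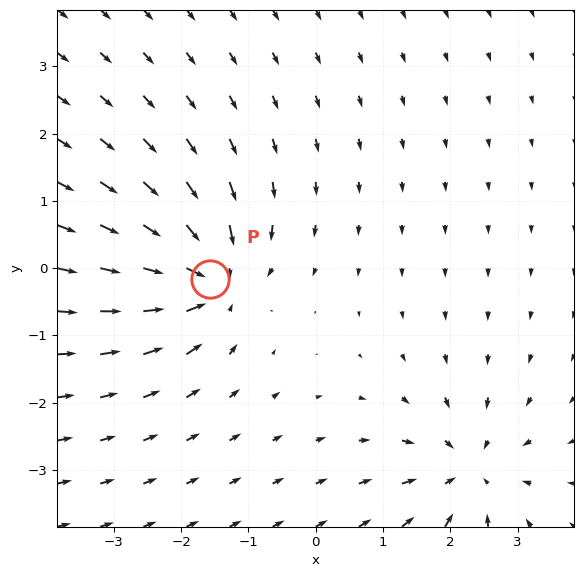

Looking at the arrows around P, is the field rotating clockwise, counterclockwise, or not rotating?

not rotating

Near P at (-1.6, -0.2) the arrows show no circulation. The curl there is ≈0.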